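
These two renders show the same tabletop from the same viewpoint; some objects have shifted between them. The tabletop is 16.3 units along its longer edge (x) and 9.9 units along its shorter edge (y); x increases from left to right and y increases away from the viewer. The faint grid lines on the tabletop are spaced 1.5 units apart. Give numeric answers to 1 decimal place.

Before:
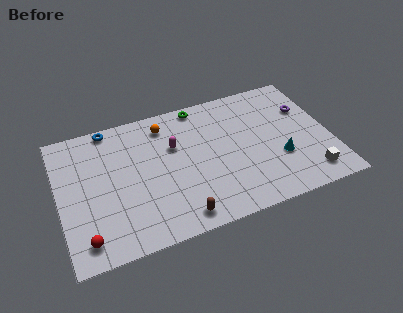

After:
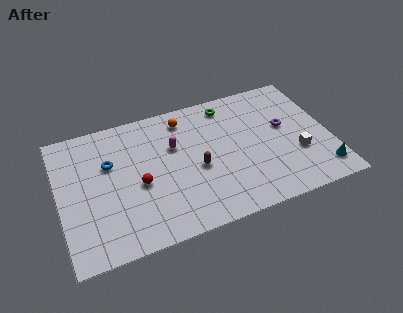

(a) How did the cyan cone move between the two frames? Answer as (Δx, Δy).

(2.4, -1.7)

The cyan cone was at about (13.1, 3.4) and moved to about (15.5, 1.7).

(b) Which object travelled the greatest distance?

the red sphere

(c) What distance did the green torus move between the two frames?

1.8

From (8.8, 9.0) to (10.5, 8.5), the green torus covered √(1.7² + 0.5²) ≈ 1.8 units.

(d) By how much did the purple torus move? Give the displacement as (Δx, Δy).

(-1.4, -1.0)

The purple torus was at about (15.1, 6.7) and moved to about (13.7, 5.7).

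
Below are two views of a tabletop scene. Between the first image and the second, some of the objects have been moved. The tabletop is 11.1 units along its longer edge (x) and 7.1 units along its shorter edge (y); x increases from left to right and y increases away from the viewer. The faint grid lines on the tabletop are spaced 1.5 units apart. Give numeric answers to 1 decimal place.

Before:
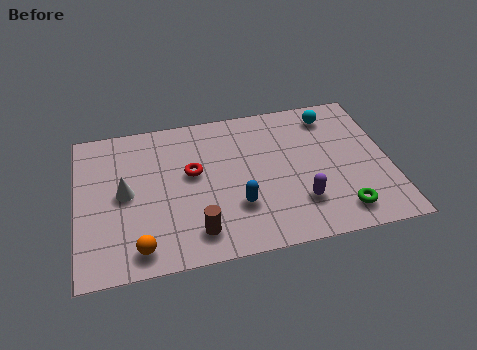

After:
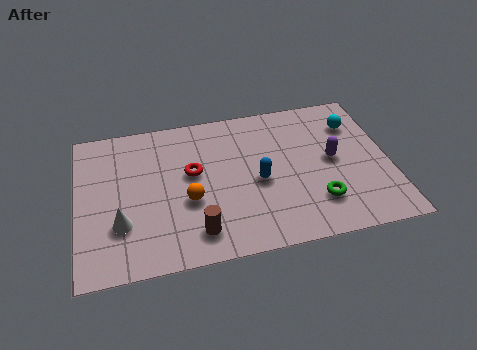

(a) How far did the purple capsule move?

2.2

The purple capsule moved from about (7.8, 1.9) to (9.1, 3.7), a distance of √(1.3² + 1.8²) ≈ 2.2.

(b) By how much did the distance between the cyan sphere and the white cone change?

+1.2

Before: roughly 7.8 units apart; after: 9.0. That's 1.2 units further apart.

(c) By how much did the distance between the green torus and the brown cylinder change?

-0.8

Before: roughly 5.1 units apart; after: 4.3. That's 0.8 units closer together.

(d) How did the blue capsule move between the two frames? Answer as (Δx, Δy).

(0.8, 1.0)

The blue capsule was at about (5.6, 2.2) and moved to about (6.4, 3.2).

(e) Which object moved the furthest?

the orange sphere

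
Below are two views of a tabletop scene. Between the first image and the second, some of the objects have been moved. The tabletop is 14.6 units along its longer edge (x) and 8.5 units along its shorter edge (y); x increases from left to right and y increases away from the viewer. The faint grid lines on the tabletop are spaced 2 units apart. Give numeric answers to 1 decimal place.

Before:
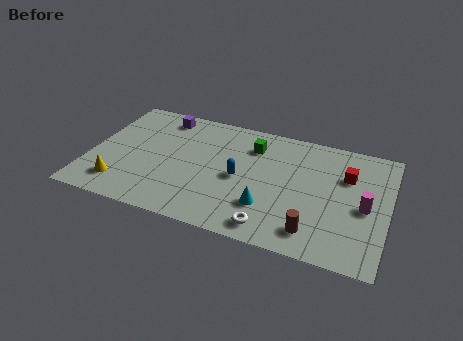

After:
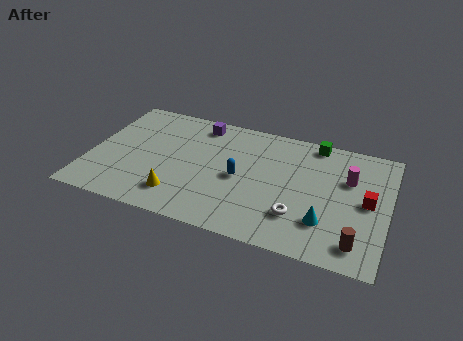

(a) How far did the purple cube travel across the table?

1.9

The purple cube was near (3.2, 7.3) before and (5.1, 7.3) after, so it travelled √(1.9² + 0.0²) ≈ 1.9 units.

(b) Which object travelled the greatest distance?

the green cube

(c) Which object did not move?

the blue capsule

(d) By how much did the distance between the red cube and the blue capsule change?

+0.8

They were about 5.4 units apart before and 6.2 after — 0.8 units further apart.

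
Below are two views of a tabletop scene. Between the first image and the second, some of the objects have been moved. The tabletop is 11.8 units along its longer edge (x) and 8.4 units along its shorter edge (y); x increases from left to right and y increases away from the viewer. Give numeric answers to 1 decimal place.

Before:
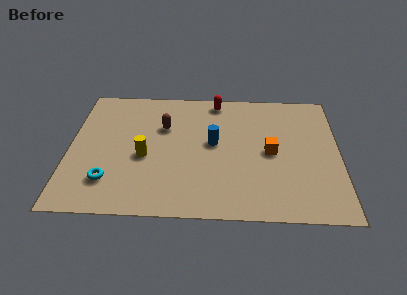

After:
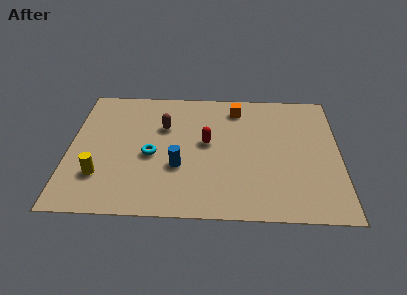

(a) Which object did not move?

the brown capsule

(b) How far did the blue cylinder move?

2.2

From (6.3, 4.6) to (4.8, 3.0), the blue cylinder covered √(1.5² + 1.6²) ≈ 2.2 units.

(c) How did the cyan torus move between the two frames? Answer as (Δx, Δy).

(1.8, 1.7)

From the two frames, the cyan torus sits at roughly (1.8, 2.0) before and (3.6, 3.7) after.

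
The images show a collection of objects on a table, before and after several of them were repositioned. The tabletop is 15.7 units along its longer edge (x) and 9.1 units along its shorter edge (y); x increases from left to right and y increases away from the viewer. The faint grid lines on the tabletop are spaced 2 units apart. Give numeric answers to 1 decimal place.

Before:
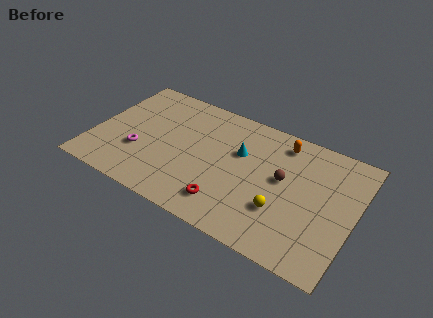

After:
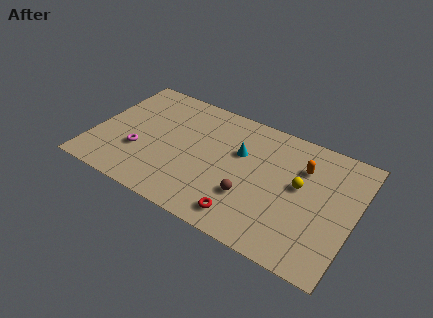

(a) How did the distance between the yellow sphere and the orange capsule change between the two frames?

-3.4

The distance was about 4.8 in the first image and 1.4 in the second, so they moved 3.4 units closer together.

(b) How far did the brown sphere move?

2.8

From (11.4, 5.1) to (9.7, 2.9), the brown sphere covered √(1.7² + 2.2²) ≈ 2.8 units.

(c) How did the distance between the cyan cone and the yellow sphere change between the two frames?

-0.3

They were about 4.1 units apart before and 3.8 after — 0.3 units closer together.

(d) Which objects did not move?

the cyan cone and the magenta torus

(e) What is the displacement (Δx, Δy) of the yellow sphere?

(0.8, 2.2)

From the two frames, the yellow sphere sits at roughly (11.6, 2.9) before and (12.4, 5.1) after.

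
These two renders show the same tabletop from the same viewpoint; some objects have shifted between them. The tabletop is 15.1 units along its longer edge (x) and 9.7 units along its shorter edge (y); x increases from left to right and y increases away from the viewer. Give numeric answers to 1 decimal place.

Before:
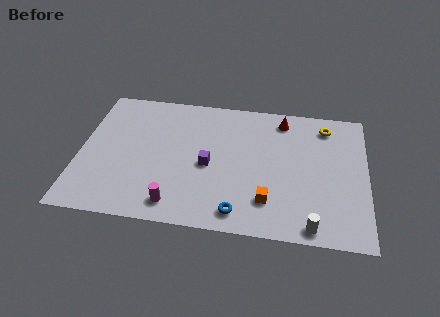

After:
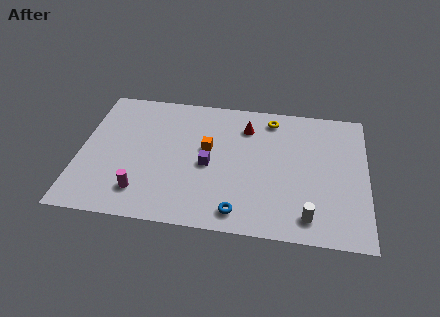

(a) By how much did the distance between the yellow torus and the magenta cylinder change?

-1.1

Before: roughly 10.2 units apart; after: 9.1. That's 1.1 units closer together.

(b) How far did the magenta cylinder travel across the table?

1.9

From (5.2, 1.4) to (3.4, 2.0), the magenta cylinder covered √(1.8² + 0.6²) ≈ 1.9 units.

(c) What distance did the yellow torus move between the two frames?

2.9

The yellow torus moved from about (12.9, 8.1) to (10.0, 8.3), a distance of √(2.9² + 0.2²) ≈ 2.9.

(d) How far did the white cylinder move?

0.6

The white cylinder moved from about (12.3, 0.9) to (12.1, 1.5), a distance of √(0.2² + 0.6²) ≈ 0.6.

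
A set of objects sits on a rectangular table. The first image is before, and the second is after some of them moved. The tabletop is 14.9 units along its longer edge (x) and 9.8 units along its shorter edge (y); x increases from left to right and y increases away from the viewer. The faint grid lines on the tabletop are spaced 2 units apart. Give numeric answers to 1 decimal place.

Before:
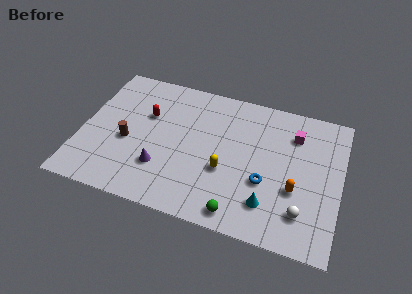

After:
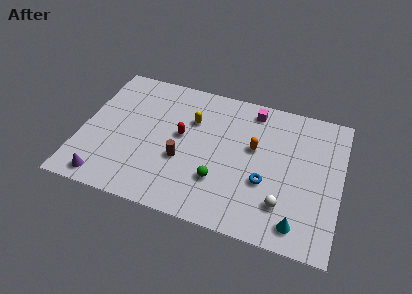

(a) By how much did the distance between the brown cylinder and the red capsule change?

-0.7

The distance was about 2.4 in the first image and 1.7 in the second, so they moved 0.7 units closer together.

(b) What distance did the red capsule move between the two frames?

2.3

From (3.6, 6.3) to (5.7, 5.4), the red capsule covered √(2.1² + 0.9²) ≈ 2.3 units.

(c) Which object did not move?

the blue torus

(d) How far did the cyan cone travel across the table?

1.9

The cyan cone moved from about (11.0, 2.2) to (12.7, 1.4), a distance of √(1.7² + 0.8²) ≈ 1.9.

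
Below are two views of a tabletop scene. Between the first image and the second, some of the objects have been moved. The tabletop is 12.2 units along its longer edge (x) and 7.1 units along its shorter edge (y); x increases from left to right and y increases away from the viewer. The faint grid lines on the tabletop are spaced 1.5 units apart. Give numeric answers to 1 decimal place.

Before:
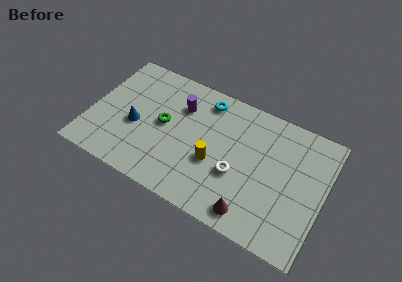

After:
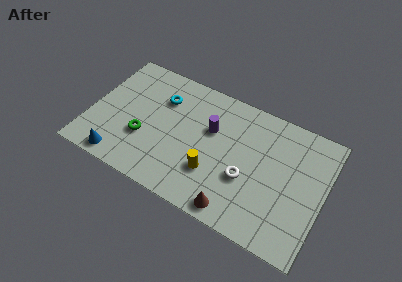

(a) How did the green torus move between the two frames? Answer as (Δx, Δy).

(-0.9, -1.2)

The green torus was at about (3.8, 3.7) and moved to about (2.9, 2.5).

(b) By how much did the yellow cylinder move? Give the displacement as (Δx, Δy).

(0.0, -0.6)

The yellow cylinder started near (6.6, 2.8) and ended near (6.6, 2.2).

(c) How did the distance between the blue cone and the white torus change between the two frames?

+1.3

They were about 5.4 units apart before and 6.7 after — 1.3 units further apart.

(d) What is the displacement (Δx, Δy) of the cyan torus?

(-2.2, -0.9)

The cyan torus was at about (5.7, 6.0) and moved to about (3.5, 5.1).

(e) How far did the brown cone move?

0.8

The brown cone moved from about (8.8, 1.0) to (8.0, 0.8), a distance of √(0.8² + 0.2²) ≈ 0.8.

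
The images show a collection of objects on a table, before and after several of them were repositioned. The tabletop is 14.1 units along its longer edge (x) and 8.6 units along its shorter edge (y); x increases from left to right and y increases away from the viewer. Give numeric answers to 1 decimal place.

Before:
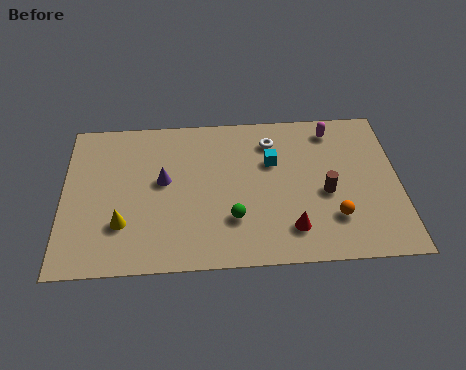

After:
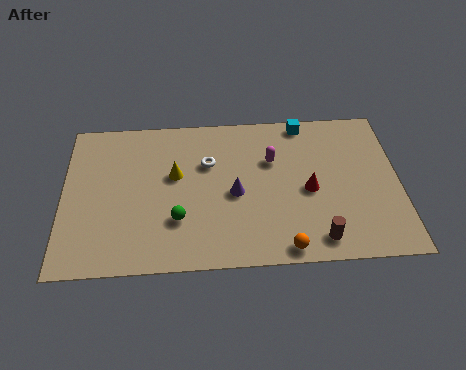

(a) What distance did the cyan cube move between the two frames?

2.6

From (8.8, 5.6) to (10.2, 7.8), the cyan cube covered √(1.4² + 2.2²) ≈ 2.6 units.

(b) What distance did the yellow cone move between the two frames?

3.4

The yellow cone was near (2.5, 2.5) before and (4.7, 5.1) after, so it travelled √(2.2² + 2.6²) ≈ 3.4 units.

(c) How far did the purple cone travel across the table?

3.1

The purple cone was near (4.2, 4.8) before and (7.2, 3.9) after, so it travelled √(3.0² + 0.9²) ≈ 3.1 units.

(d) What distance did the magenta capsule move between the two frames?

3.1

The magenta capsule moved from about (11.4, 7.3) to (8.8, 5.7), a distance of √(2.6² + 1.6²) ≈ 3.1.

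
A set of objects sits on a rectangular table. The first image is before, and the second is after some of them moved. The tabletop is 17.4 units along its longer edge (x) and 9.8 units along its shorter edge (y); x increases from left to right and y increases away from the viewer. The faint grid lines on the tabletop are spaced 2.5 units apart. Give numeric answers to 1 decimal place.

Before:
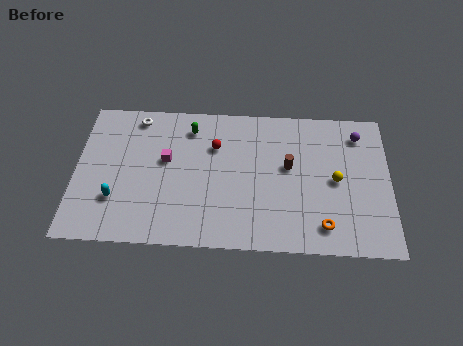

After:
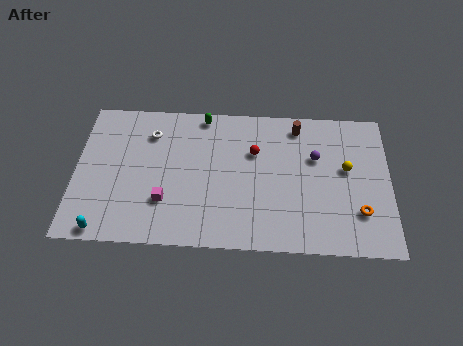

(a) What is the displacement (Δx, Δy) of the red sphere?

(2.2, -0.3)

From the two frames, the red sphere sits at roughly (7.7, 6.8) before and (9.9, 6.5) after.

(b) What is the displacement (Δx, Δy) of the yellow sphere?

(0.6, 0.8)

The yellow sphere started near (14.4, 4.8) and ended near (15.0, 5.6).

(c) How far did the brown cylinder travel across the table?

2.8

The brown cylinder was near (11.8, 5.6) before and (12.3, 8.4) after, so it travelled √(0.5² + 2.8²) ≈ 2.8 units.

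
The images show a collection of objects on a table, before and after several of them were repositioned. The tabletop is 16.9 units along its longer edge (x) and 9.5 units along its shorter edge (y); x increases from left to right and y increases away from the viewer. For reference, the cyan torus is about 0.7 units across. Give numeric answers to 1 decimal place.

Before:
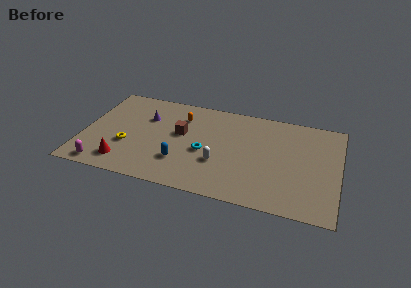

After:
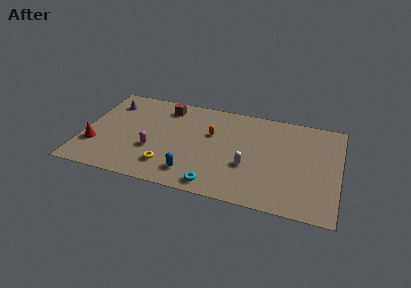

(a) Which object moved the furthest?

the magenta capsule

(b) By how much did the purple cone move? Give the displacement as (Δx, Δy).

(-2.5, 0.9)

The purple cone started near (4.0, 6.5) and ended near (1.5, 7.4).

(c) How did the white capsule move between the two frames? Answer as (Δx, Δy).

(1.9, 0.2)

The white capsule started near (9.1, 3.3) and ended near (11.0, 3.5).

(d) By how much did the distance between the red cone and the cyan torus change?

+2.6

They were about 5.7 units apart before and 8.3 after — 2.6 units further apart.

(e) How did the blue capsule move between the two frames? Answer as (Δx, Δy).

(0.8, -0.9)

The blue capsule was at about (6.6, 2.7) and moved to about (7.4, 1.8).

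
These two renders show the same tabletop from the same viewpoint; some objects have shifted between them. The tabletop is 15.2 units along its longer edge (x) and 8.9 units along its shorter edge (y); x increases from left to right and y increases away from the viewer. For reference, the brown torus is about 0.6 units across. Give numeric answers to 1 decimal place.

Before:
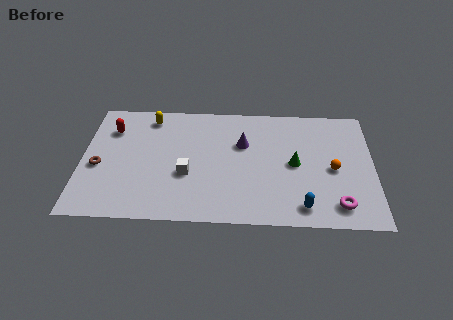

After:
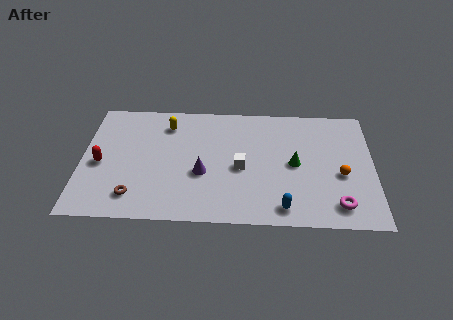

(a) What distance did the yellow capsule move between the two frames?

1.0

The yellow capsule was near (3.5, 7.6) before and (4.4, 7.1) after, so it travelled √(0.9² + 0.5²) ≈ 1.0 units.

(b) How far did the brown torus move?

2.8

From (0.9, 3.8) to (2.8, 1.7), the brown torus covered √(1.9² + 2.1²) ≈ 2.8 units.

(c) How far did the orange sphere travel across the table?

0.6

The orange sphere was near (13.1, 4.1) before and (13.5, 3.7) after, so it travelled √(0.4² + 0.4²) ≈ 0.6 units.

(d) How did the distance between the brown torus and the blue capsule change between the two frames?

-3.2

They were about 10.9 units apart before and 7.7 after — 3.2 units closer together.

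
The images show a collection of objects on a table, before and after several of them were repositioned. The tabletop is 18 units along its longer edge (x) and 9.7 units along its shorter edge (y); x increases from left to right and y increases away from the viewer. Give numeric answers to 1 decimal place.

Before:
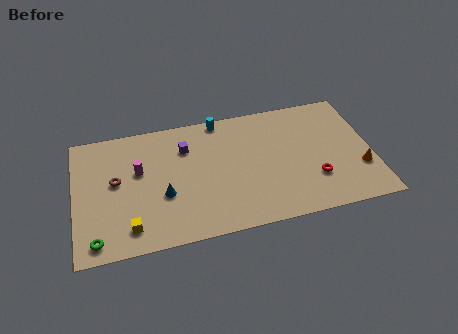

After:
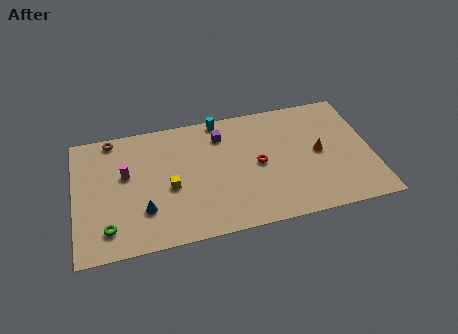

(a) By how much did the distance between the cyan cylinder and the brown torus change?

-0.8

They were about 7.4 units apart before and 6.6 after — 0.8 units closer together.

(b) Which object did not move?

the cyan cylinder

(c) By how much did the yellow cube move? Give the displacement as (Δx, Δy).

(2.5, 2.5)

The yellow cube started near (3.2, 1.7) and ended near (5.7, 4.2).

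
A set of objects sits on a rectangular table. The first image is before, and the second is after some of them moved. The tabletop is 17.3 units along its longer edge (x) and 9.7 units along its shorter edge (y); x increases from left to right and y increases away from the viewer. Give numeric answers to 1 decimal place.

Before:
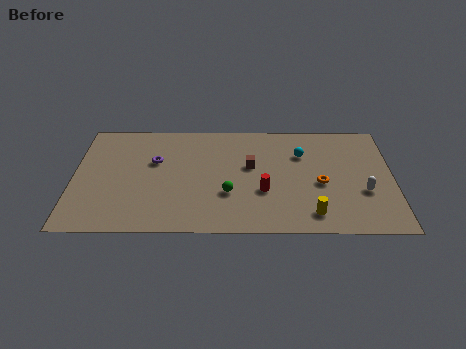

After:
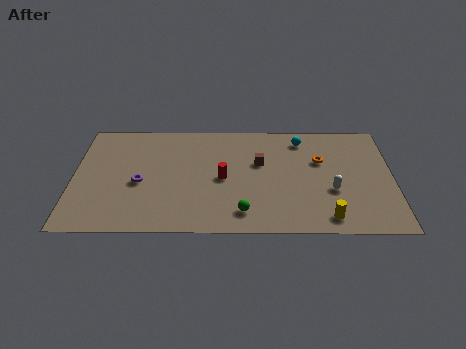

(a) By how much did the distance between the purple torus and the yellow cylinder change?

+0.9

Before: roughly 9.6 units apart; after: 10.5. That's 0.9 units further apart.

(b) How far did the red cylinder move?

2.5

The red cylinder moved from about (10.3, 3.5) to (8.1, 4.6), a distance of √(2.2² + 1.1²) ≈ 2.5.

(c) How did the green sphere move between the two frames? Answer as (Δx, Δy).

(0.8, -1.6)

The green sphere was at about (8.4, 3.3) and moved to about (9.2, 1.7).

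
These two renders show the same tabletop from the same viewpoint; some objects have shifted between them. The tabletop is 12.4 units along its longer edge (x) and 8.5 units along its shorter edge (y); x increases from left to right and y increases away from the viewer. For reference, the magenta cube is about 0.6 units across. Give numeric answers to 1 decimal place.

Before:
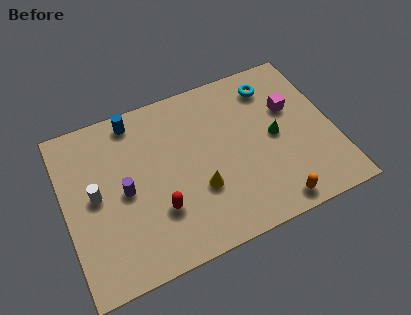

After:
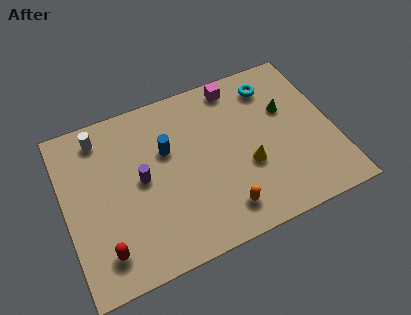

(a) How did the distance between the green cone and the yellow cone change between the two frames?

-0.9

They were about 3.9 units apart before and 3.0 after — 0.9 units closer together.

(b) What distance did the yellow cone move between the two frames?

2.3

The yellow cone was near (6.0, 2.9) before and (8.3, 3.2) after, so it travelled √(2.3² + 0.3²) ≈ 2.3 units.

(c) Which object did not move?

the cyan torus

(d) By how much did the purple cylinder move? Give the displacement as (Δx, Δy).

(0.8, 0.3)

The purple cylinder was at about (2.7, 4.1) and moved to about (3.5, 4.4).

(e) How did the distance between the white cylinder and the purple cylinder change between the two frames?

+1.9

They were about 1.3 units apart before and 3.2 after — 1.9 units further apart.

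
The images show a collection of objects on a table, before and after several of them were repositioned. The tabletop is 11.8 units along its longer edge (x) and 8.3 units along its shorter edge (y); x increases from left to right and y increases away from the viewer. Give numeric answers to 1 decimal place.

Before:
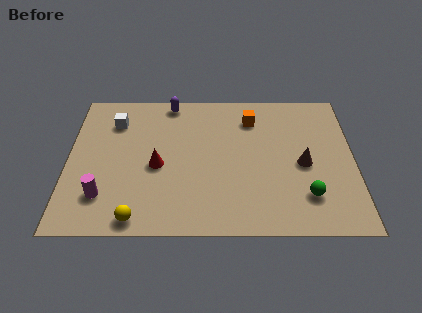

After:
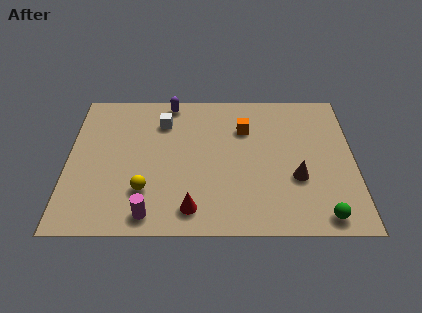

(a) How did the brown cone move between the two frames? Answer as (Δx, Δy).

(-0.3, -0.8)

The brown cone was at about (9.7, 3.8) and moved to about (9.4, 3.0).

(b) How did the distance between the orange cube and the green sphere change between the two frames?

+0.9

Before: roughly 5.0 units apart; after: 5.9. That's 0.9 units further apart.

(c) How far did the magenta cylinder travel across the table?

2.1

From (1.5, 2.0) to (3.4, 1.0), the magenta cylinder covered √(1.9² + 1.0²) ≈ 2.1 units.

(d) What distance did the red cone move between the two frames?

2.8

The red cone was near (3.7, 3.7) before and (5.1, 1.3) after, so it travelled √(1.4² + 2.4²) ≈ 2.8 units.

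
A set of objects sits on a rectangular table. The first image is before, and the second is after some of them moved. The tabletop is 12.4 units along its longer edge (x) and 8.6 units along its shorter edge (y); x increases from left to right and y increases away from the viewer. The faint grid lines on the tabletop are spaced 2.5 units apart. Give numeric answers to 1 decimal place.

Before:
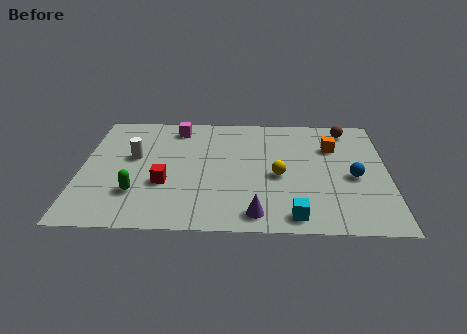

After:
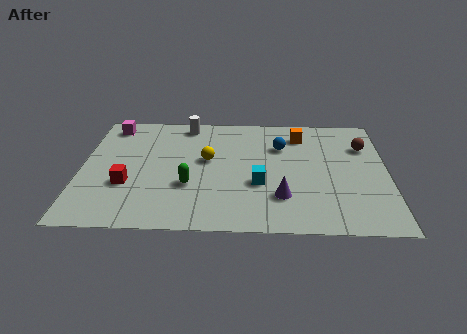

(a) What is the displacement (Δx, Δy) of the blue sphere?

(-2.9, 2.2)

The blue sphere started near (11.0, 3.8) and ended near (8.1, 6.0).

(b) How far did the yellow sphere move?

3.1

The yellow sphere was near (8.0, 3.8) before and (5.1, 4.9) after, so it travelled √(2.9² + 1.1²) ≈ 3.1 units.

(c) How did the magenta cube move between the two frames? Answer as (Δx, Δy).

(-2.7, 0.1)

The magenta cube started near (3.8, 7.3) and ended near (1.1, 7.4).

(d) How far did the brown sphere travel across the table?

1.5

From (10.8, 7.4) to (11.5, 6.1), the brown sphere covered √(0.7² + 1.3²) ≈ 1.5 units.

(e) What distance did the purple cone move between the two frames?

1.6

From (7.1, 1.1) to (8.1, 2.3), the purple cone covered √(1.0² + 1.2²) ≈ 1.6 units.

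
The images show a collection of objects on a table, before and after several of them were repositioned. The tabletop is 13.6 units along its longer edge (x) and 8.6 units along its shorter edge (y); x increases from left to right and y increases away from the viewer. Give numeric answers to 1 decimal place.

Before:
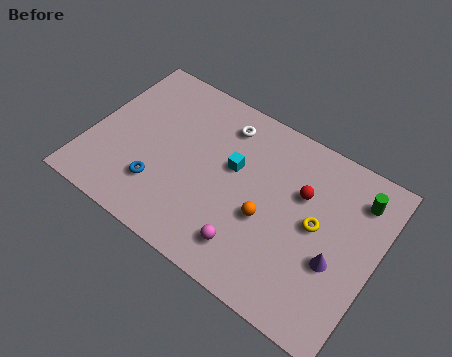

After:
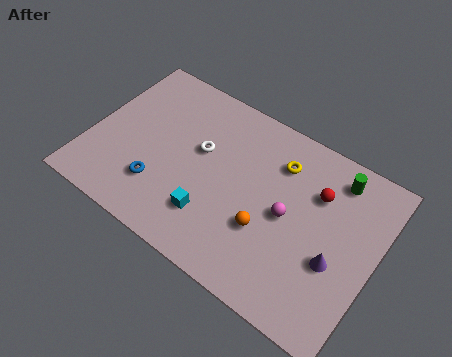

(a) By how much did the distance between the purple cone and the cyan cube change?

+0.3

They were about 5.5 units apart before and 5.8 after — 0.3 units further apart.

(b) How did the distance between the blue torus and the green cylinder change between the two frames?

-0.8

They were about 9.9 units apart before and 9.1 after — 0.8 units closer together.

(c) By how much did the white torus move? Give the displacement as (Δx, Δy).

(-0.8, -1.9)

The white torus was at about (5.9, 7.0) and moved to about (5.1, 5.1).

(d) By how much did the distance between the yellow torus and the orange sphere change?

+1.1

Before: roughly 2.4 units apart; after: 3.5. That's 1.1 units further apart.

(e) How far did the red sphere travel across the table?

0.8

The red sphere was near (9.9, 5.6) before and (10.6, 6.0) after, so it travelled √(0.7² + 0.4²) ≈ 0.8 units.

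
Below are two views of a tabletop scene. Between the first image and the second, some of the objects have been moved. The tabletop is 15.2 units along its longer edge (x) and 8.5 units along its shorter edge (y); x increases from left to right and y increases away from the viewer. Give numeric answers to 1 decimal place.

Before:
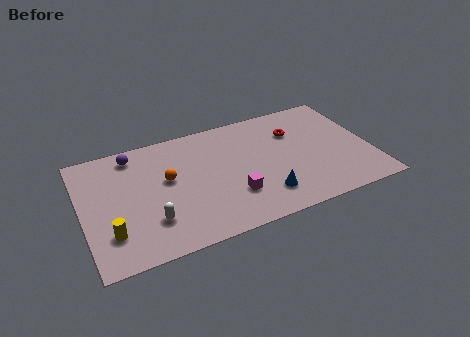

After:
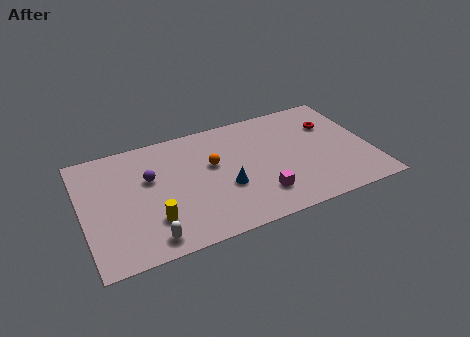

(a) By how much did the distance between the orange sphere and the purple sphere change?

+0.4

They were about 2.9 units apart before and 3.3 after — 0.4 units further apart.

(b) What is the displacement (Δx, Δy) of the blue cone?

(-1.9, 1.3)

The blue cone was at about (9.3, 1.9) and moved to about (7.4, 3.2).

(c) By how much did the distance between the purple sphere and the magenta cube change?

-0.4

They were about 6.8 units apart before and 6.4 after — 0.4 units closer together.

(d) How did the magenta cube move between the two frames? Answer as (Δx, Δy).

(1.4, -0.5)

The magenta cube started near (7.7, 2.5) and ended near (9.1, 2.0).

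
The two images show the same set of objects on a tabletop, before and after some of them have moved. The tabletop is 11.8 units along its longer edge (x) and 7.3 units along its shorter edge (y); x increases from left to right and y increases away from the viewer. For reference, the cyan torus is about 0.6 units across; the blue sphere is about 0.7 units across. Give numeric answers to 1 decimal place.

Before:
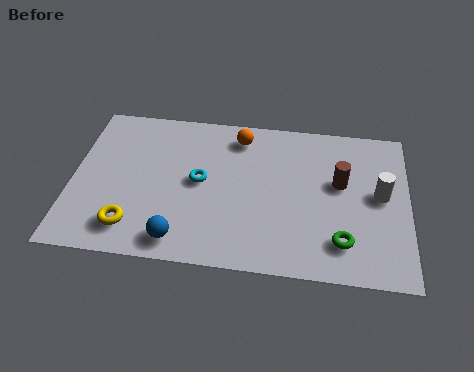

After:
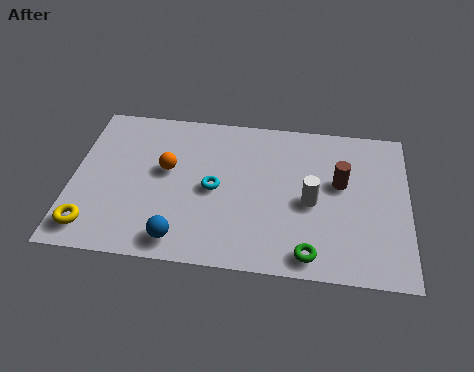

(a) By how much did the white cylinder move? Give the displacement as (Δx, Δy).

(-2.4, -0.6)

From the two frames, the white cylinder sits at roughly (10.8, 3.9) before and (8.4, 3.3) after.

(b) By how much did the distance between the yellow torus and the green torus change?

+0.3

The distance was about 7.3 in the first image and 7.6 in the second, so they moved 0.3 units further apart.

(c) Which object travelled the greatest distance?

the orange sphere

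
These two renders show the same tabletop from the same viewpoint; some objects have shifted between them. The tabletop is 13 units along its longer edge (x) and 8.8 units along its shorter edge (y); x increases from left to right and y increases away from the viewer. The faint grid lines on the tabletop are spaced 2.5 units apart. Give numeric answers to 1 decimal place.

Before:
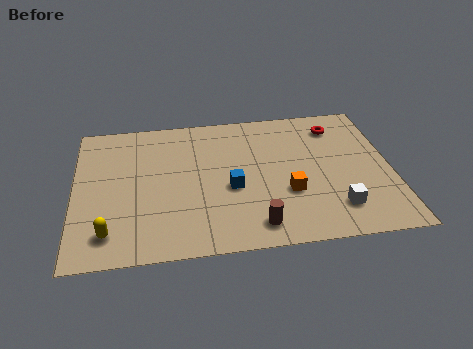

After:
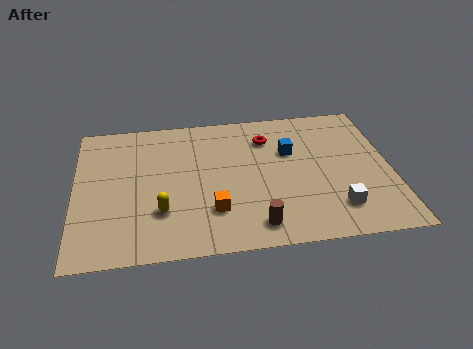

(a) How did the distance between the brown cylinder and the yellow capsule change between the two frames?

-1.9

Before: roughly 5.9 units apart; after: 4.0. That's 1.9 units closer together.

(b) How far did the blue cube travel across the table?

3.2

From (6.4, 3.7) to (8.9, 5.7), the blue cube covered √(2.5² + 2.0²) ≈ 3.2 units.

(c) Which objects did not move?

the brown cylinder and the white cube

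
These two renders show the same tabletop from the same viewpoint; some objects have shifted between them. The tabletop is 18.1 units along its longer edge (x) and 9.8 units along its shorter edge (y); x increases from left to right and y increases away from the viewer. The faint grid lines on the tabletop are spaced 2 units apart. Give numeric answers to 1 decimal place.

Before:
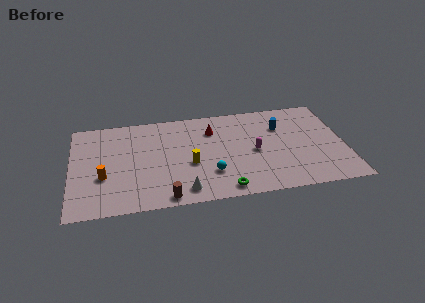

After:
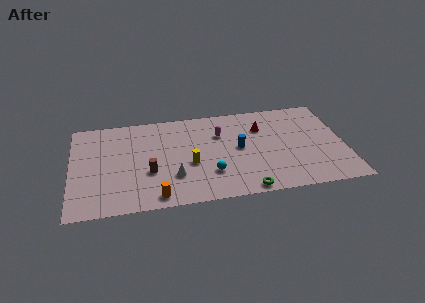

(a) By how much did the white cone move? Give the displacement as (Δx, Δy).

(-0.6, 1.5)

From the two frames, the white cone sits at roughly (7.3, 1.4) before and (6.7, 2.9) after.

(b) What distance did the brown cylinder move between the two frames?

2.9

The brown cylinder was near (6.1, 0.9) before and (5.1, 3.6) after, so it travelled √(1.0² + 2.7²) ≈ 2.9 units.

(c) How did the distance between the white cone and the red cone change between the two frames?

+1.0

They were about 6.3 units apart before and 7.3 after — 1.0 units further apart.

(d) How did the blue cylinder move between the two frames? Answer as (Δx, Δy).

(-2.9, -1.8)

The blue cylinder was at about (14.0, 6.9) and moved to about (11.1, 5.1).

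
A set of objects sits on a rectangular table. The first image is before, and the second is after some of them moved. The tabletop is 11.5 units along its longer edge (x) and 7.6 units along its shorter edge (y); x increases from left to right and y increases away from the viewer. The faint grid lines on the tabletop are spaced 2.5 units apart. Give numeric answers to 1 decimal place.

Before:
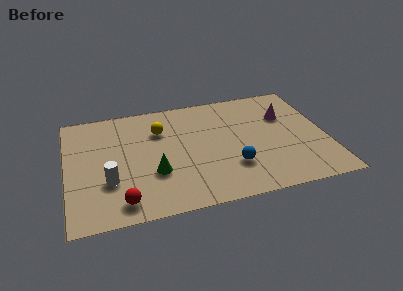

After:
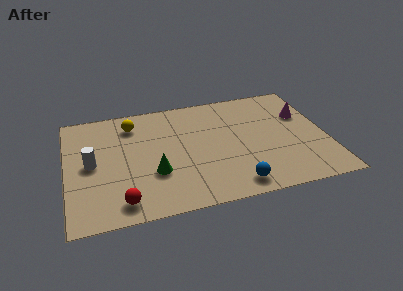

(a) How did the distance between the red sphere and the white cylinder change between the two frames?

+1.5

They were about 1.5 units apart before and 3.0 after — 1.5 units further apart.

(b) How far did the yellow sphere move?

1.4

From (4.2, 5.4) to (3.0, 6.1), the yellow sphere covered √(1.2² + 0.7²) ≈ 1.4 units.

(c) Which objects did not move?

the green cone and the red sphere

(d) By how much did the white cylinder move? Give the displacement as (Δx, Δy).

(-0.7, 1.3)

The white cylinder started near (1.8, 2.5) and ended near (1.1, 3.8).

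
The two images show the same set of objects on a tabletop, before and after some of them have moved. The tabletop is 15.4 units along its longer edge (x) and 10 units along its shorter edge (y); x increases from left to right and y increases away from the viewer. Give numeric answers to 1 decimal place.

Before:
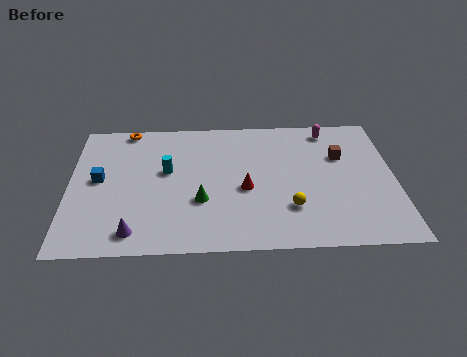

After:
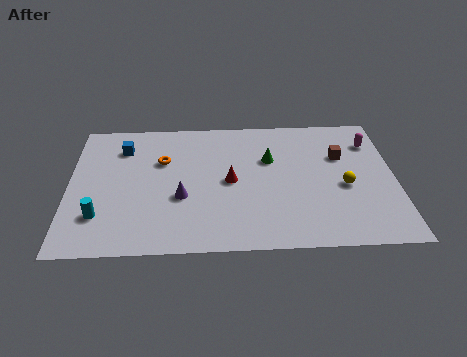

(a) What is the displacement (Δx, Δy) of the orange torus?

(1.7, -2.6)

The orange torus started near (2.7, 9.2) and ended near (4.4, 6.6).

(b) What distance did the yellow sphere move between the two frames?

3.0

The yellow sphere was near (10.4, 2.8) before and (13.0, 4.3) after, so it travelled √(2.6² + 1.5²) ≈ 3.0 units.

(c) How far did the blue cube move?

2.6

From (1.4, 5.3) to (2.5, 7.7), the blue cube covered √(1.1² + 2.4²) ≈ 2.6 units.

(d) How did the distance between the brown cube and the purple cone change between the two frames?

-3.0

Before: roughly 11.1 units apart; after: 8.1. That's 3.0 units closer together.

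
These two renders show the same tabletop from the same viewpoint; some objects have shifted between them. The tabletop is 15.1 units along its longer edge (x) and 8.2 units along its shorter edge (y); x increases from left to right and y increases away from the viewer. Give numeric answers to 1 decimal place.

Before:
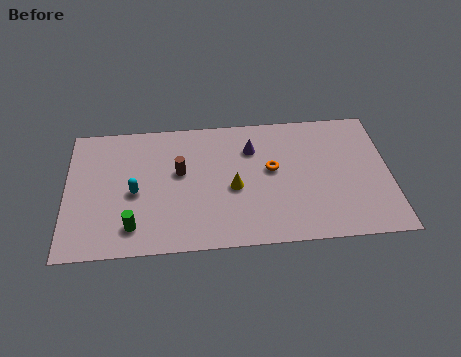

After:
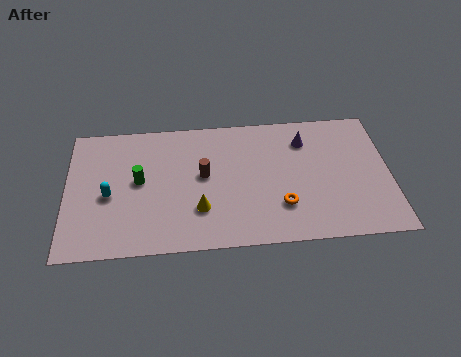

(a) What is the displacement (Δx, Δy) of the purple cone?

(2.5, 0.3)

The purple cone was at about (8.7, 6.0) and moved to about (11.2, 6.3).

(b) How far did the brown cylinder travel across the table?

1.1

The brown cylinder was near (5.3, 4.8) before and (6.4, 4.5) after, so it travelled √(1.1² + 0.3²) ≈ 1.1 units.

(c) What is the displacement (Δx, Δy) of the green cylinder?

(0.3, 2.8)

The green cylinder started near (3.1, 1.6) and ended near (3.4, 4.4).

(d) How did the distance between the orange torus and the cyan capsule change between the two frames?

+1.6

The distance was about 6.5 in the first image and 8.1 in the second, so they moved 1.6 units further apart.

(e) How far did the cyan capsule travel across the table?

1.2

The cyan capsule was near (3.2, 3.7) before and (2.0, 3.6) after, so it travelled √(1.2² + 0.1²) ≈ 1.2 units.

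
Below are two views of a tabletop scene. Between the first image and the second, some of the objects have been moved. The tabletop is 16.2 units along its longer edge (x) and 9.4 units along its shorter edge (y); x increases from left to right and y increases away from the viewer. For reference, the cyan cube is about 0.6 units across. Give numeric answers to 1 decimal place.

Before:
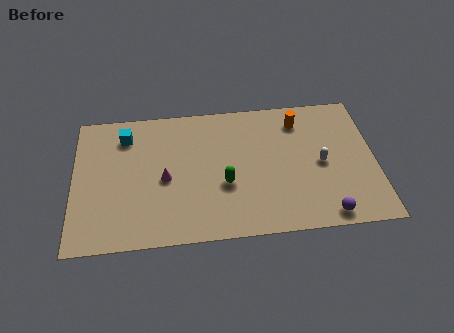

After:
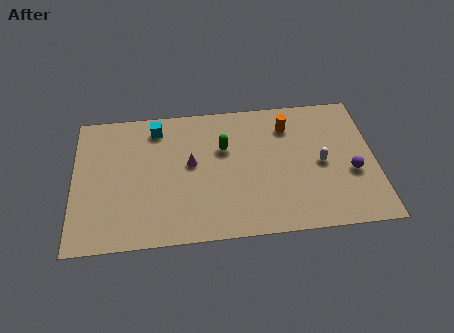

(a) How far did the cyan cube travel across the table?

1.7

From (2.8, 7.5) to (4.5, 7.9), the cyan cube covered √(1.7² + 0.4²) ≈ 1.7 units.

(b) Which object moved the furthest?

the purple sphere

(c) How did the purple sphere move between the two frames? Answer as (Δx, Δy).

(1.5, 2.7)

The purple sphere was at about (13.4, 1.0) and moved to about (14.9, 3.7).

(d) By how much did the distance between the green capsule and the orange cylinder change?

-2.0

The distance was about 5.7 in the first image and 3.7 in the second, so they moved 2.0 units closer together.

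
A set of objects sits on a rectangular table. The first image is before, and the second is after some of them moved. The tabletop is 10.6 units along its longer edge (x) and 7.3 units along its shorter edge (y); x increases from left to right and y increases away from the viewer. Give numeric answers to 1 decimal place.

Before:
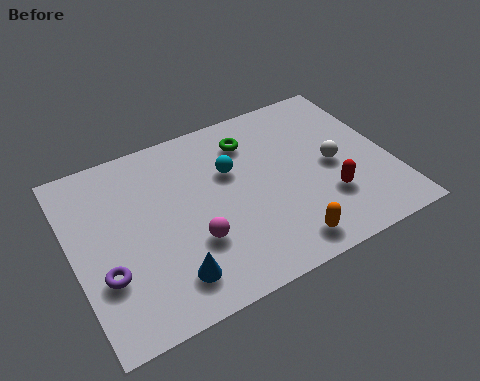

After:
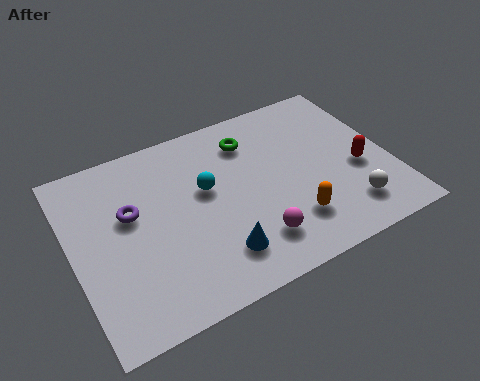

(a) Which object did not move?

the green torus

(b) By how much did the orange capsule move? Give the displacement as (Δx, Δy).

(0.4, 0.8)

The orange capsule was at about (6.6, 1.0) and moved to about (7.0, 1.8).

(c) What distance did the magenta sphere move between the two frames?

2.1

From (3.8, 2.4) to (5.7, 1.6), the magenta sphere covered √(1.9² + 0.8²) ≈ 2.1 units.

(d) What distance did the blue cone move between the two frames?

1.6

The blue cone was near (2.9, 1.4) before and (4.5, 1.6) after, so it travelled √(1.6² + 0.2²) ≈ 1.6 units.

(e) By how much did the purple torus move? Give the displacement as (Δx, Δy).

(1.1, 2.0)

The purple torus started near (0.9, 2.4) and ended near (2.0, 4.4).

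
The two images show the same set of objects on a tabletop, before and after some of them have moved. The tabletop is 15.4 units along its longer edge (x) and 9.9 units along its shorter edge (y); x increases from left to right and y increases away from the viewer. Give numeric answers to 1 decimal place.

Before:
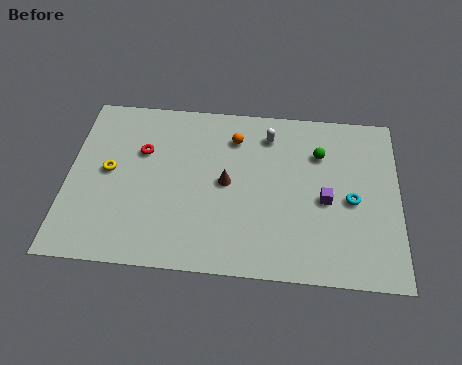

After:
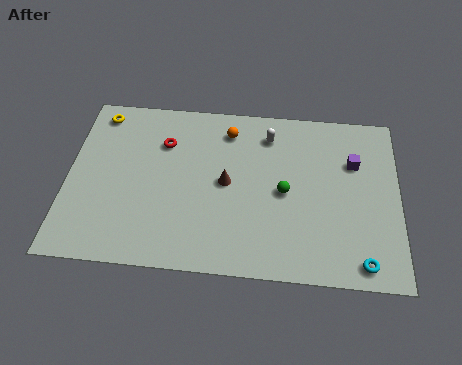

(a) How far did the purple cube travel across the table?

2.6

The purple cube was near (12.0, 4.4) before and (13.3, 6.7) after, so it travelled √(1.3² + 2.3²) ≈ 2.6 units.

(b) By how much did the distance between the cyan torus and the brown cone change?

+1.6

They were about 5.8 units apart before and 7.4 after — 1.6 units further apart.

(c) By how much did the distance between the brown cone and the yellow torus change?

+1.6

They were about 5.5 units apart before and 7.1 after — 1.6 units further apart.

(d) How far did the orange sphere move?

0.5

From (7.7, 7.7) to (7.4, 8.1), the orange sphere covered √(0.3² + 0.4²) ≈ 0.5 units.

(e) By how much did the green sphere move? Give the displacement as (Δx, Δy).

(-1.6, -2.4)

The green sphere started near (11.7, 7.1) and ended near (10.1, 4.7).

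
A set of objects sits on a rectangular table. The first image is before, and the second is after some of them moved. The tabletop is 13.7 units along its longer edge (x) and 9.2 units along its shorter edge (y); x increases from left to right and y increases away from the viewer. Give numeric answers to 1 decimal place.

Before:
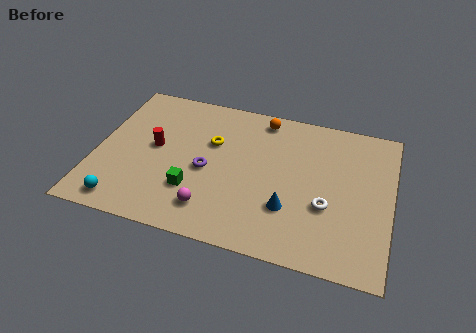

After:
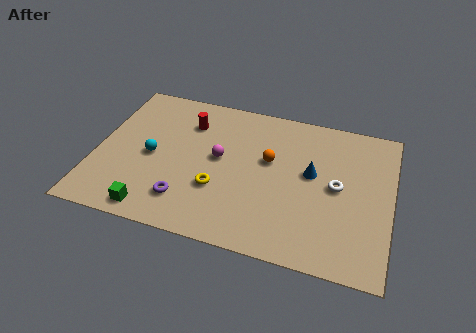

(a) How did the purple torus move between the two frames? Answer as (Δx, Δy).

(-0.8, -2.1)

From the two frames, the purple torus sits at roughly (5.2, 4.1) before and (4.4, 2.0) after.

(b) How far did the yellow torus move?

2.8

The yellow torus was near (5.3, 5.9) before and (5.8, 3.1) after, so it travelled √(0.5² + 2.8²) ≈ 2.8 units.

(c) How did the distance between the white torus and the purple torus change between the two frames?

+1.7

The distance was about 5.6 in the first image and 7.3 in the second, so they moved 1.7 units further apart.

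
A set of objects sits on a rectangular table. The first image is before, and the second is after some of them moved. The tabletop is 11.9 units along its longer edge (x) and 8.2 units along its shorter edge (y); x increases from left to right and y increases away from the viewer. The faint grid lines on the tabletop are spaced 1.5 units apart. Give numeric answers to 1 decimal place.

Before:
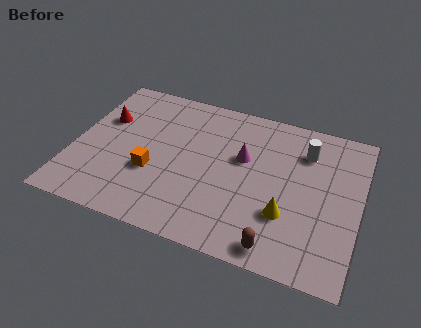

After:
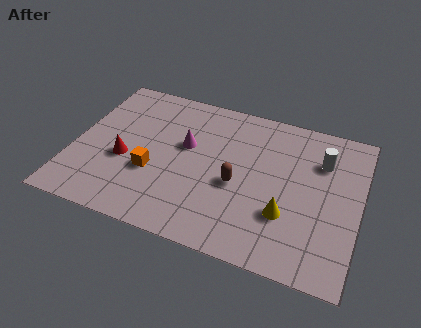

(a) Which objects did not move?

the orange cube and the yellow cone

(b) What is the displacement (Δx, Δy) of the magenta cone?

(-2.4, -0.1)

The magenta cone was at about (7.0, 5.0) and moved to about (4.6, 4.9).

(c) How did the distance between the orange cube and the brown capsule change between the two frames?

-2.3

Before: roughly 5.8 units apart; after: 3.5. That's 2.3 units closer together.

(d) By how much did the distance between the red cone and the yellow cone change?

-1.5

The distance was about 8.3 in the first image and 6.8 in the second, so they moved 1.5 units closer together.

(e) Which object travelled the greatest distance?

the brown capsule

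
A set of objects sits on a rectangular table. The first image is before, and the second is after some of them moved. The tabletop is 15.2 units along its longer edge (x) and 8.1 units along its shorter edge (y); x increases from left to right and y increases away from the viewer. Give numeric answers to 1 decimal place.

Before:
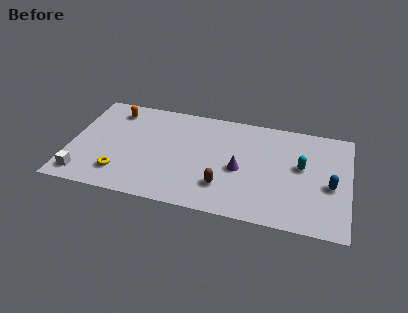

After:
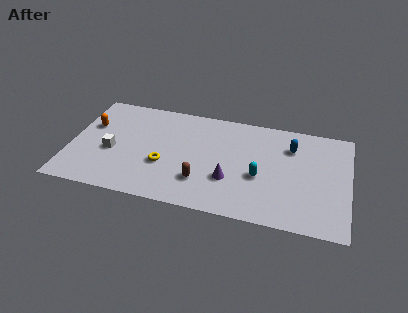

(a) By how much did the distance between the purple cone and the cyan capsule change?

-1.7

The distance was about 3.4 in the first image and 1.7 in the second, so they moved 1.7 units closer together.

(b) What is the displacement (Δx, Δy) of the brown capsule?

(-1.2, 0.1)

The brown capsule started near (8.5, 2.1) and ended near (7.3, 2.2).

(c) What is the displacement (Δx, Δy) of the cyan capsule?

(-2.2, -1.3)

The cyan capsule was at about (12.6, 4.6) and moved to about (10.4, 3.3).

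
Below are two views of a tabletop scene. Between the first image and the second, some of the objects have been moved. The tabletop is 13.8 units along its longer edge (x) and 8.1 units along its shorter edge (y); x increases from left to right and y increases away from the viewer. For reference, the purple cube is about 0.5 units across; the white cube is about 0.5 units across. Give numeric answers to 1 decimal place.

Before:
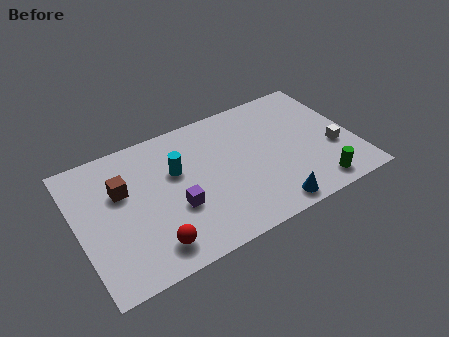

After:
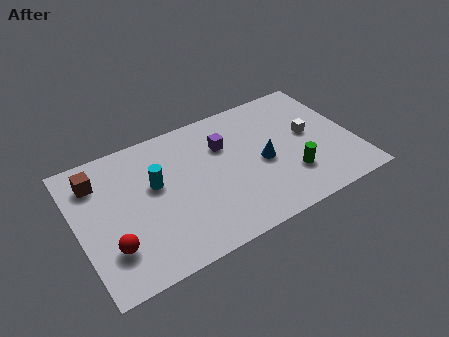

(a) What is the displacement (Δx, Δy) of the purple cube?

(2.8, 2.6)

From the two frames, the purple cube sits at roughly (4.7, 3.0) before and (7.5, 5.6) after.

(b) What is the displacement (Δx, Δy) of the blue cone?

(0.1, 2.8)

The blue cone was at about (9.1, 0.9) and moved to about (9.2, 3.7).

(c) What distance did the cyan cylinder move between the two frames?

1.1

From (5.0, 5.1) to (3.9, 4.8), the cyan cylinder covered √(1.1² + 0.3²) ≈ 1.1 units.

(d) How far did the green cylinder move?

1.6

The green cylinder moved from about (11.5, 1.1) to (10.4, 2.3), a distance of √(1.1² + 1.2²) ≈ 1.6.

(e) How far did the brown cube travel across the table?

1.6

The brown cube moved from about (2.3, 5.2) to (1.2, 6.3), a distance of √(1.1² + 1.1²) ≈ 1.6.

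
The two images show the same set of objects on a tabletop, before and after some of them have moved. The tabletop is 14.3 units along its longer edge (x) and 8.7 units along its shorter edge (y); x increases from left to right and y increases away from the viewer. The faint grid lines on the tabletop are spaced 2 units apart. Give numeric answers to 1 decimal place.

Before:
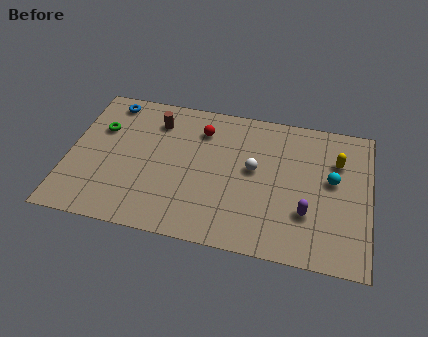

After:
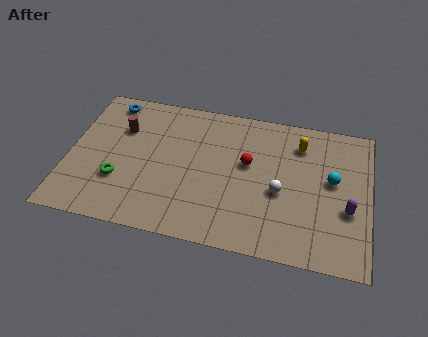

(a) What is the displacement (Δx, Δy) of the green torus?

(1.1, -3.0)

The green torus started near (1.4, 5.8) and ended near (2.5, 2.8).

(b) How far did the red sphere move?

2.8

The red sphere moved from about (6.2, 6.7) to (8.5, 5.1), a distance of √(2.3² + 1.6²) ≈ 2.8.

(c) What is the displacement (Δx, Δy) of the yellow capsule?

(-1.8, 0.7)

The yellow capsule started near (12.7, 6.1) and ended near (10.9, 6.8).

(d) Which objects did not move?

the blue torus and the cyan sphere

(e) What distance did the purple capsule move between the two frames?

2.0

The purple capsule moved from about (11.4, 2.7) to (13.3, 3.3), a distance of √(1.9² + 0.6²) ≈ 2.0.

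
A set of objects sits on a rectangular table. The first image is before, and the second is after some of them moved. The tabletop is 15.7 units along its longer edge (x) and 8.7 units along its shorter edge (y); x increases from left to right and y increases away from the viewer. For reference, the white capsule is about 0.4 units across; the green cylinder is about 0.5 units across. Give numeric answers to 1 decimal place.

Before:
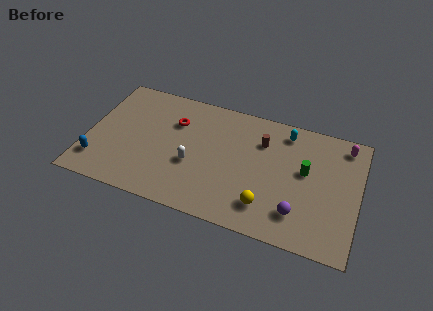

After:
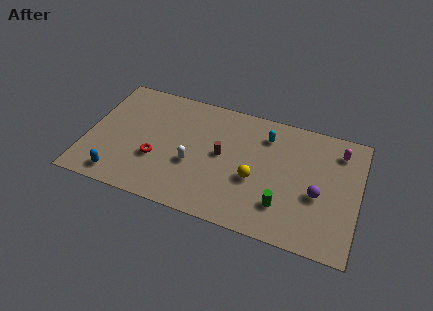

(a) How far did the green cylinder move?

3.0

The green cylinder moved from about (12.6, 5.0) to (11.5, 2.2), a distance of √(1.1² + 2.8²) ≈ 3.0.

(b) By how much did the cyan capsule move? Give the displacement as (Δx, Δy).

(-1.1, -0.6)

The cyan capsule was at about (11.3, 7.4) and moved to about (10.2, 6.8).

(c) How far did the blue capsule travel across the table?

1.5

The blue capsule was near (0.8, 1.9) before and (2.1, 1.2) after, so it travelled √(1.3² + 0.7²) ≈ 1.5 units.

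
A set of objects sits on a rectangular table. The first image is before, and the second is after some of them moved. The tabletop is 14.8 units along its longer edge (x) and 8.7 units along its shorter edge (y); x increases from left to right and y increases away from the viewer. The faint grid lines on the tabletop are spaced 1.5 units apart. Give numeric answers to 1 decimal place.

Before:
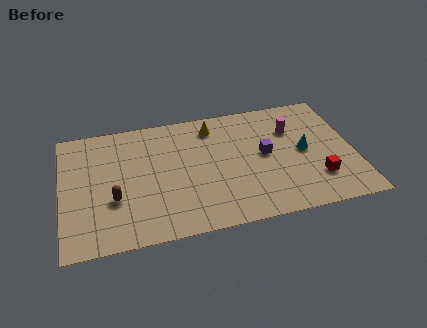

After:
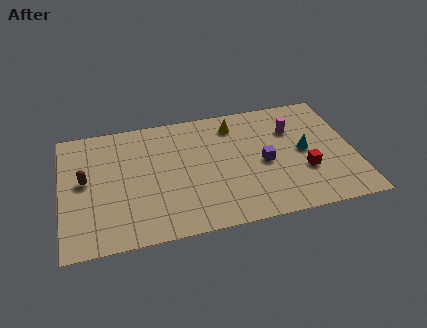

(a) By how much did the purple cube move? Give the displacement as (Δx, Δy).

(-0.1, -0.6)

The purple cube started near (10.3, 4.6) and ended near (10.2, 4.0).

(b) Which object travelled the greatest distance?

the brown capsule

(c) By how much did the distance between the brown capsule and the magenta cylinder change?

+1.0

They were about 9.7 units apart before and 10.7 after — 1.0 units further apart.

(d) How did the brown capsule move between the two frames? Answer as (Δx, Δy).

(-1.4, 1.6)

The brown capsule started near (2.6, 3.1) and ended near (1.2, 4.7).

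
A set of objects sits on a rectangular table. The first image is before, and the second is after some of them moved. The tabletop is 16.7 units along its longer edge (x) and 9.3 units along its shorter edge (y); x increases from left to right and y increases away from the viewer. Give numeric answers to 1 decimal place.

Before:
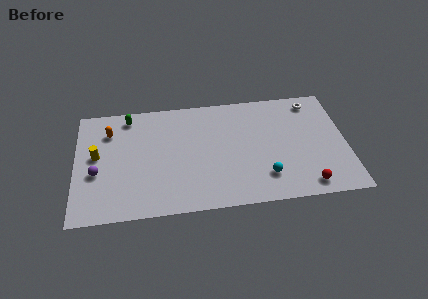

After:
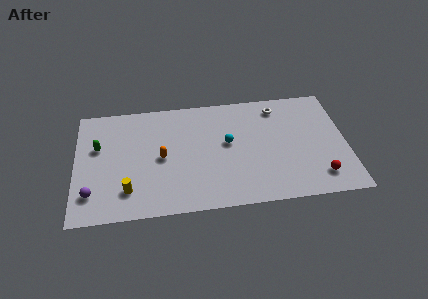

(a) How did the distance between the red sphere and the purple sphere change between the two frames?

+0.9

Before: roughly 13.0 units apart; after: 13.9. That's 0.9 units further apart.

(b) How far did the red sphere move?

1.0

The red sphere was near (14.1, 1.2) before and (14.9, 1.8) after, so it travelled √(0.8² + 0.6²) ≈ 1.0 units.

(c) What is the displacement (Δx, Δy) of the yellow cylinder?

(1.9, -3.0)

From the two frames, the yellow cylinder sits at roughly (1.3, 5.1) before and (3.2, 2.1) after.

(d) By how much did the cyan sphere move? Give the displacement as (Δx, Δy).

(-2.2, 3.0)

The cyan sphere was at about (11.6, 2.2) and moved to about (9.4, 5.2).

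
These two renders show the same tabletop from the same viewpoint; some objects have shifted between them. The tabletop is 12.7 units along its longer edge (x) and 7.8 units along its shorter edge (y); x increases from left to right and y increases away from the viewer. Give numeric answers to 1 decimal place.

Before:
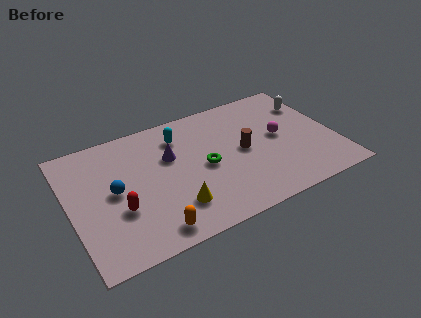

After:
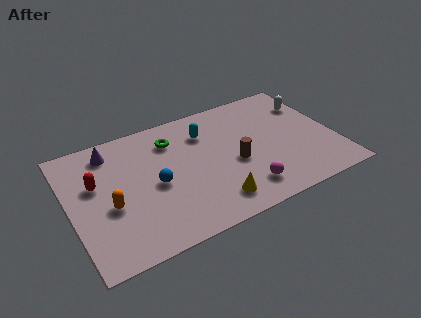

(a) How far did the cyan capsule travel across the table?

1.2

From (5.5, 6.1) to (6.7, 5.8), the cyan capsule covered √(1.2² + 0.3²) ≈ 1.2 units.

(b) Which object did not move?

the white capsule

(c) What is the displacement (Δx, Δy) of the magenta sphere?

(-2.1, -2.6)

The magenta sphere was at about (10.1, 4.1) and moved to about (8.0, 1.5).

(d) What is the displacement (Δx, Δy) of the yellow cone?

(1.8, -0.5)

From the two frames, the yellow cone sits at roughly (4.7, 1.9) before and (6.5, 1.4) after.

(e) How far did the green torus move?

2.6

The green torus moved from about (6.4, 3.7) to (5.1, 6.0), a distance of √(1.3² + 2.3²) ≈ 2.6.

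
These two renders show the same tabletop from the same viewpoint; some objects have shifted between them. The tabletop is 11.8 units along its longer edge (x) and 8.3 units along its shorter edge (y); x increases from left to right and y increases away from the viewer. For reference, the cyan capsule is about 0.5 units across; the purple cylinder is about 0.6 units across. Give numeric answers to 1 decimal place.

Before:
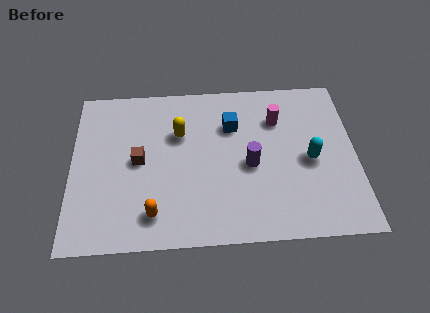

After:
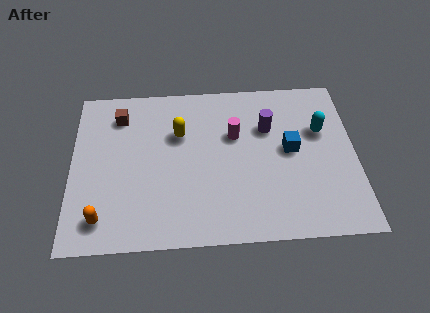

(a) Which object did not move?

the yellow capsule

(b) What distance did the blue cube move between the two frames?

2.8

The blue cube was near (6.7, 5.8) before and (9.1, 4.4) after, so it travelled √(2.4² + 1.4²) ≈ 2.8 units.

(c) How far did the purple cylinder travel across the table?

2.1

The purple cylinder moved from about (7.4, 3.7) to (8.2, 5.6), a distance of √(0.8² + 1.9²) ≈ 2.1.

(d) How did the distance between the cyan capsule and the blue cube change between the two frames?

-2.2

Before: roughly 3.8 units apart; after: 1.6. That's 2.2 units closer together.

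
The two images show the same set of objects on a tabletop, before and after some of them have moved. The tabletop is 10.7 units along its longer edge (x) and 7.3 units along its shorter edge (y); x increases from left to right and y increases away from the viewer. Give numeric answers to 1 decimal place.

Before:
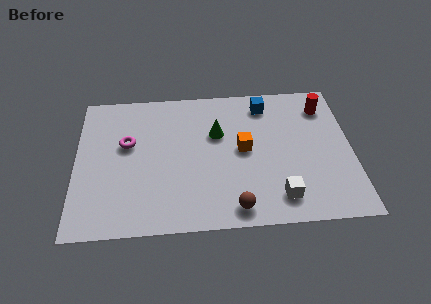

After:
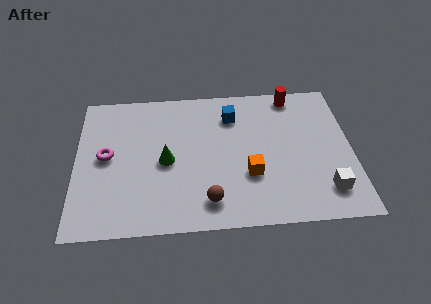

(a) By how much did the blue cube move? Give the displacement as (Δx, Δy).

(-1.3, -0.5)

The blue cube started near (7.4, 6.1) and ended near (6.1, 5.6).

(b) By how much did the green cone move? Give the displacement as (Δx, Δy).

(-2.0, -1.3)

The green cone started near (5.5, 4.7) and ended near (3.5, 3.4).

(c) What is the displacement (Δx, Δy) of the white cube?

(1.8, 0.2)

From the two frames, the white cube sits at roughly (7.8, 1.3) before and (9.6, 1.5) after.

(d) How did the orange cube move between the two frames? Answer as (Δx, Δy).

(0.2, -1.3)

From the two frames, the orange cube sits at roughly (6.5, 3.8) before and (6.7, 2.5) after.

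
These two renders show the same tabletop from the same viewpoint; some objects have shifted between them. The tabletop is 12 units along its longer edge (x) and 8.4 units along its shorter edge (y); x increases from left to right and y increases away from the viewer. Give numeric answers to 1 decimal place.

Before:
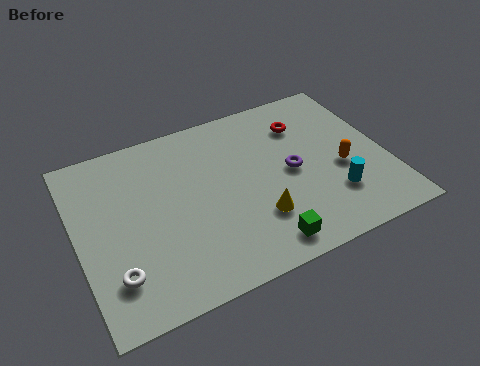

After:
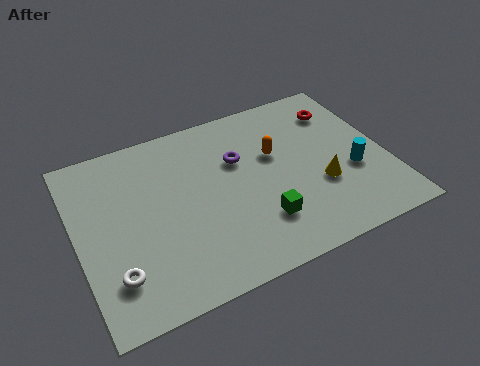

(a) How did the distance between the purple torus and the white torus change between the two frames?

-1.1

They were about 7.4 units apart before and 6.3 after — 1.1 units closer together.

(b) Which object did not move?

the white torus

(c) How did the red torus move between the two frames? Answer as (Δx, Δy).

(1.5, 0.2)

The red torus started near (9.1, 6.3) and ended near (10.6, 6.5).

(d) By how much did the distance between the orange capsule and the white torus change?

-1.8

The distance was about 9.1 in the first image and 7.3 in the second, so they moved 1.8 units closer together.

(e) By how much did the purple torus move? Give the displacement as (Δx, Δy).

(-1.9, 1.4)

The purple torus was at about (8.3, 4.1) and moved to about (6.4, 5.5).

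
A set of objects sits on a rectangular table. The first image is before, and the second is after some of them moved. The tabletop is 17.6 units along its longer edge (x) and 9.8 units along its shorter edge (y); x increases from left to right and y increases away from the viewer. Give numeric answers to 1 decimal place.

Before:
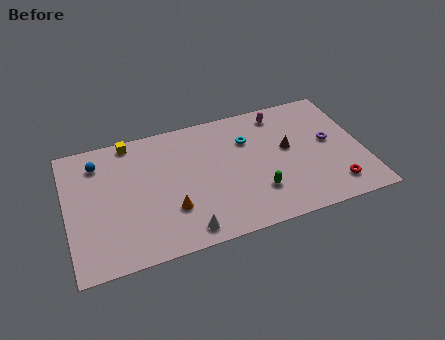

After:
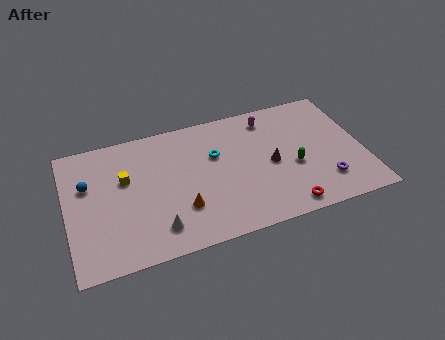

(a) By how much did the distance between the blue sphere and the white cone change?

-2.3

The distance was about 8.1 in the first image and 5.8 in the second, so they moved 2.3 units closer together.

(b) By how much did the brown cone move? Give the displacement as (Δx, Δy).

(-1.1, -0.9)

The brown cone started near (13.2, 5.5) and ended near (12.1, 4.6).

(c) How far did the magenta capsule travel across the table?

0.7

From (13.0, 8.4) to (12.3, 8.2), the magenta capsule covered √(0.7² + 0.2²) ≈ 0.7 units.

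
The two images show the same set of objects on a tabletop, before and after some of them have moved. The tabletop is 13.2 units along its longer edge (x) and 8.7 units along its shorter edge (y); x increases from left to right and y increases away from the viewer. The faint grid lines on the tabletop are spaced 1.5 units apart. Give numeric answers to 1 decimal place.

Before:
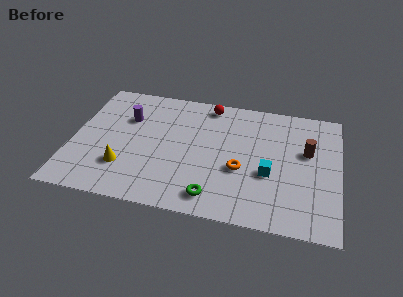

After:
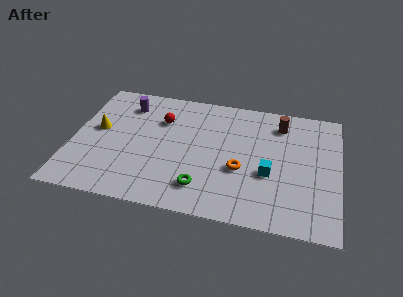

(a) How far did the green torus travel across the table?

0.8

The green torus moved from about (7.2, 1.3) to (6.6, 1.8), a distance of √(0.6² + 0.5²) ≈ 0.8.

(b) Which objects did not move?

the orange torus and the cyan cube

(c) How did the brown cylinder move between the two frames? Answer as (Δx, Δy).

(-1.4, 1.7)

From the two frames, the brown cylinder sits at roughly (11.6, 5.3) before and (10.2, 7.0) after.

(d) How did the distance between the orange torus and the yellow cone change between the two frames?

+1.5

They were about 5.8 units apart before and 7.3 after — 1.5 units further apart.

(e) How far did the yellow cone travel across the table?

2.8

The yellow cone moved from about (2.7, 2.4) to (1.2, 4.8), a distance of √(1.5² + 2.4²) ≈ 2.8.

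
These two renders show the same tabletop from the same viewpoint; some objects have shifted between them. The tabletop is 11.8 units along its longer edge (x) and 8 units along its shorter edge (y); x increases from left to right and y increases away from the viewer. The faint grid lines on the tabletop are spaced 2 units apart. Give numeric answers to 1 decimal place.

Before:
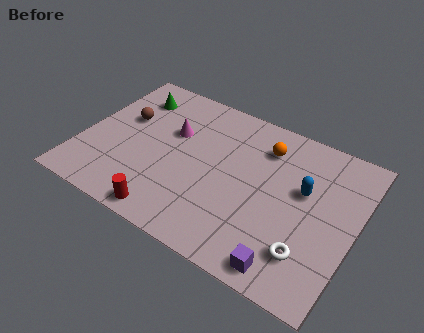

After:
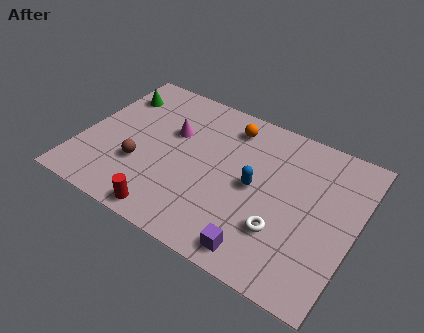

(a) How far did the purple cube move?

1.2

From (9.4, 0.9) to (8.2, 1.0), the purple cube covered √(1.2² + 0.1²) ≈ 1.2 units.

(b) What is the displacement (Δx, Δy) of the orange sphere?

(-1.6, 0.4)

The orange sphere was at about (7.6, 6.2) and moved to about (6.0, 6.6).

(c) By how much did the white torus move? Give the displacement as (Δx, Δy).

(-1.2, 0.5)

From the two frames, the white torus sits at roughly (10.1, 1.9) before and (8.9, 2.4) after.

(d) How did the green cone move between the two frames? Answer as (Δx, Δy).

(-0.7, -0.2)

The green cone was at about (1.7, 6.3) and moved to about (1.0, 6.1).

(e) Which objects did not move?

the red cylinder and the magenta cone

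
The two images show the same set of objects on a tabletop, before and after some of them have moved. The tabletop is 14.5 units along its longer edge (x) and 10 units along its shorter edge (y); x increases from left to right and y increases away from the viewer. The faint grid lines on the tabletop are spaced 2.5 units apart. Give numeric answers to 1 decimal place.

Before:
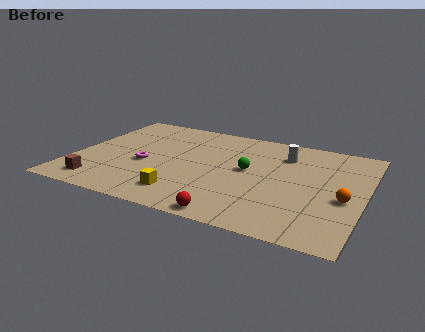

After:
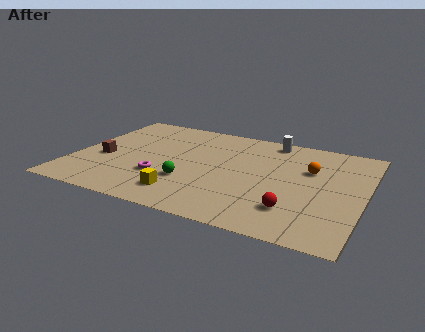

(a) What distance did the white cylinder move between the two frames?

1.5

The white cylinder was near (10.3, 7.6) before and (9.5, 8.9) after, so it travelled √(0.8² + 1.3²) ≈ 1.5 units.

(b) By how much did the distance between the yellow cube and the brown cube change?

+0.7

Before: roughly 4.2 units apart; after: 4.9. That's 0.7 units further apart.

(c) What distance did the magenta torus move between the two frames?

1.4

The magenta torus moved from about (3.6, 4.2) to (4.6, 3.2), a distance of √(1.0² + 1.0²) ≈ 1.4.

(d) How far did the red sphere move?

3.2

The red sphere was near (8.5, 0.8) before and (11.3, 2.4) after, so it travelled √(2.8² + 1.6²) ≈ 3.2 units.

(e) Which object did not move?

the yellow cube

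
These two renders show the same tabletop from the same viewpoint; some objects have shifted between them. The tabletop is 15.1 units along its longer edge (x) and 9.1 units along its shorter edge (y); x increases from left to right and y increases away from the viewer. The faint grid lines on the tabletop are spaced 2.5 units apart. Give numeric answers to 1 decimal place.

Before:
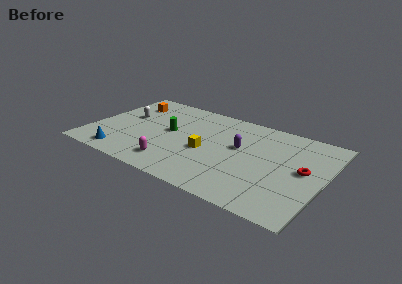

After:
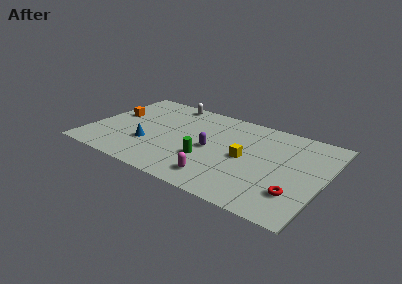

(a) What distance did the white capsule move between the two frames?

3.7

The white capsule moved from about (2.0, 5.4) to (4.4, 8.2), a distance of √(2.4² + 2.8²) ≈ 3.7.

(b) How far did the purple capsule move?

2.0

From (9.6, 5.3) to (7.9, 4.3), the purple capsule covered √(1.7² + 1.0²) ≈ 2.0 units.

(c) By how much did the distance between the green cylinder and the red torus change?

-3.0

Before: roughly 8.8 units apart; after: 5.8. That's 3.0 units closer together.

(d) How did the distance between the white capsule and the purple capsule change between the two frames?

-2.4

The distance was about 7.6 in the first image and 5.2 in the second, so they moved 2.4 units closer together.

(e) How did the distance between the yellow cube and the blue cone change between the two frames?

+0.5

They were about 5.8 units apart before and 6.3 after — 0.5 units further apart.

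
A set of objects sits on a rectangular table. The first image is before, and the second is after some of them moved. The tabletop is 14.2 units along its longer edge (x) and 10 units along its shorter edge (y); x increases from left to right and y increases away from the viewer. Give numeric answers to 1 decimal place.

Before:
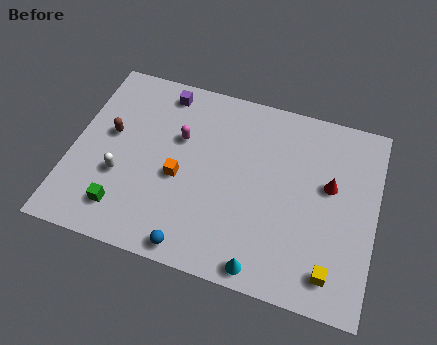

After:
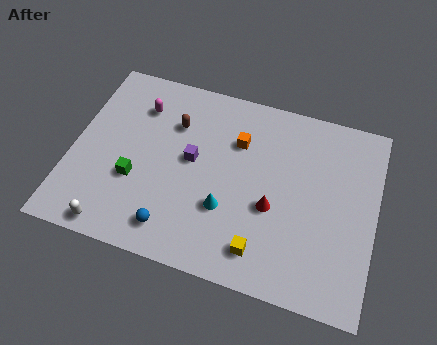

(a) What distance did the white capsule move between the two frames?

2.7

From (2.4, 3.6) to (2.4, 0.9), the white capsule covered √(0.0² + 2.7²) ≈ 2.7 units.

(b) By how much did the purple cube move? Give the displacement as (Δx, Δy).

(1.7, -3.3)

The purple cube started near (3.9, 8.7) and ended near (5.6, 5.4).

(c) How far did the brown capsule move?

3.2

The brown capsule moved from about (1.7, 5.7) to (4.6, 7.1), a distance of √(2.9² + 1.4²) ≈ 3.2.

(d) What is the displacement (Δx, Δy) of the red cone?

(-2.5, -1.9)

From the two frames, the red cone sits at roughly (12.0, 5.9) before and (9.5, 4.0) after.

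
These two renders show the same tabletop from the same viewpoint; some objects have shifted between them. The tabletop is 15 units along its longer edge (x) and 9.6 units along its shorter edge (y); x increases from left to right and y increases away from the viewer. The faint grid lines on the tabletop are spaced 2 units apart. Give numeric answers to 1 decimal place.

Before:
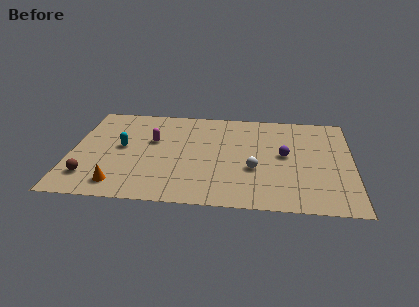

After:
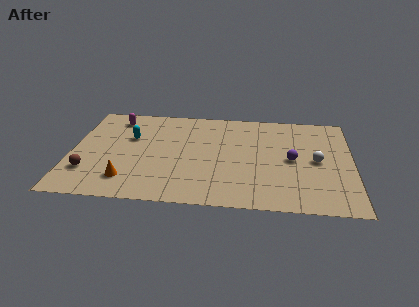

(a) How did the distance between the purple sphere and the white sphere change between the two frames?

-0.9

Before: roughly 2.2 units apart; after: 1.3. That's 0.9 units closer together.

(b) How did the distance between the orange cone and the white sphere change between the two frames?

+3.0

The distance was about 7.4 in the first image and 10.4 in the second, so they moved 3.0 units further apart.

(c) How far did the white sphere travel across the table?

3.5

From (9.8, 3.6) to (13.1, 4.7), the white sphere covered √(3.3² + 1.1²) ≈ 3.5 units.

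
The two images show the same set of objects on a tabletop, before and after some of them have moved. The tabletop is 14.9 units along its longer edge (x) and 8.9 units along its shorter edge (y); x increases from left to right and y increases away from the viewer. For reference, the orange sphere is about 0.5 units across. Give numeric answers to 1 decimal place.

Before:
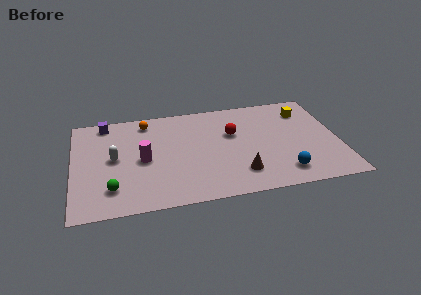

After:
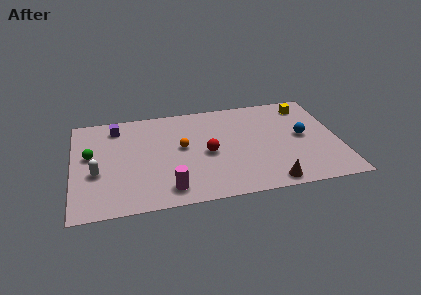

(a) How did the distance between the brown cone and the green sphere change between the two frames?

+3.6

The distance was about 7.1 in the first image and 10.7 in the second, so they moved 3.6 units further apart.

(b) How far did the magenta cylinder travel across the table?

3.1

From (3.9, 4.2) to (5.2, 1.4), the magenta cylinder covered √(1.3² + 2.8²) ≈ 3.1 units.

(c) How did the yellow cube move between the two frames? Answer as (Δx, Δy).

(0.1, 0.5)

The yellow cube was at about (13.2, 6.9) and moved to about (13.3, 7.4).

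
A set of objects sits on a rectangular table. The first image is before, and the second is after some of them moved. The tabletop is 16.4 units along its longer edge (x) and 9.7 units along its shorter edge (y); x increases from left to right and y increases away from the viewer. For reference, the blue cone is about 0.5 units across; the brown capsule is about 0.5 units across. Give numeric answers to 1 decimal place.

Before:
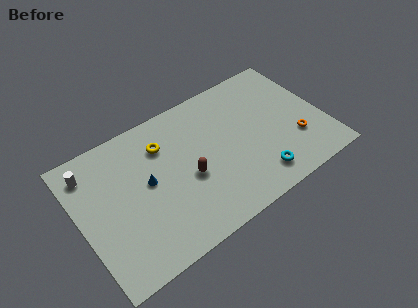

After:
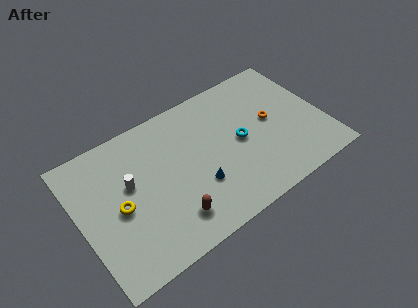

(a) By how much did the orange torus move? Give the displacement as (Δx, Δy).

(-1.3, 2.2)

The orange torus started near (14.3, 3.0) and ended near (13.0, 5.2).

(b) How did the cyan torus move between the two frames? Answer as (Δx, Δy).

(-0.6, 3.1)

The cyan torus started near (11.4, 1.7) and ended near (10.8, 4.8).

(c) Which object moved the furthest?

the yellow torus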